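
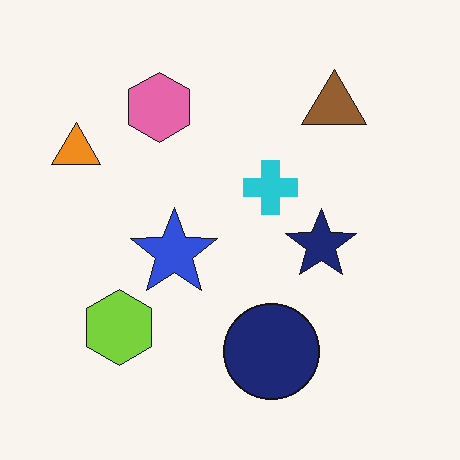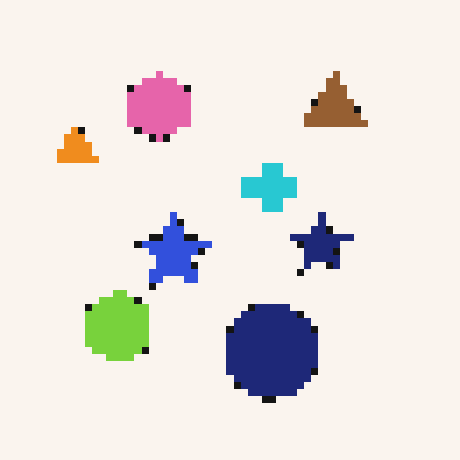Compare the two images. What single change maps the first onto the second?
The image was pixelated into visible square blocks.

Shapes are reduced to large square blocks; fine edges and outlines are lost — a downscale-then-upscale (mosaic) effect.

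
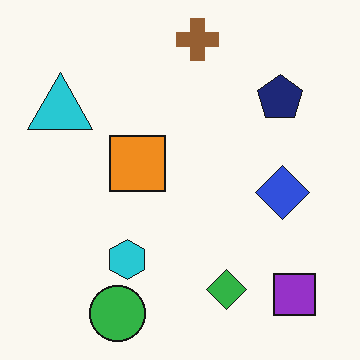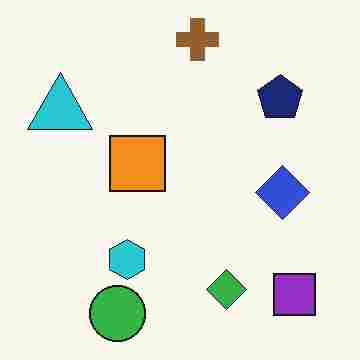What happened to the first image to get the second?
The transformation is: heavily JPEG-compressed with obvious blocking artifacts.

Blocky 8×8 compression artifacts appear around shape edges and the flat background shows ringing — characteristic JPEG degradation.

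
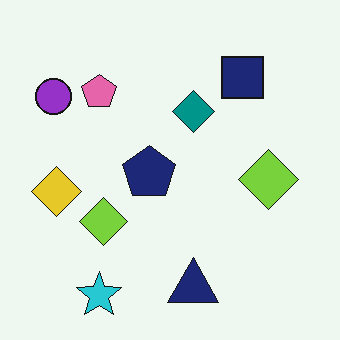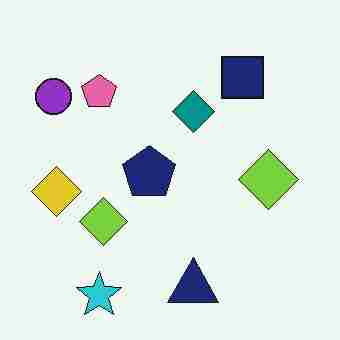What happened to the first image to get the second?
The image was degraded with heavy JPEG compression.

Blocky 8×8 compression artifacts appear around shape edges and the flat background shows ringing — characteristic JPEG degradation.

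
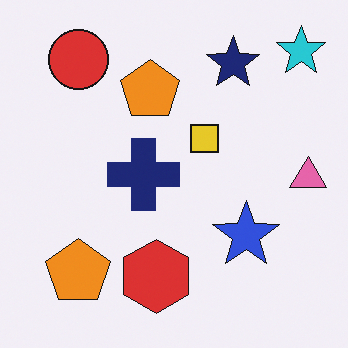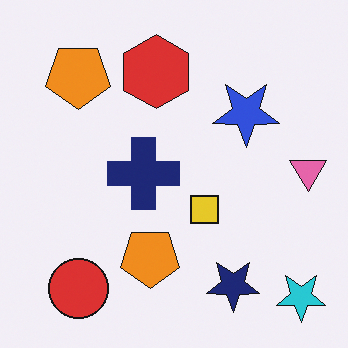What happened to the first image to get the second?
The second image is the first flipped vertically (top ↔ bottom).

The cyan star is in the top-right of the first image and the bottom-right of the second — shapes on opposite sides of the horizontal midline have swapped in a mirror flip.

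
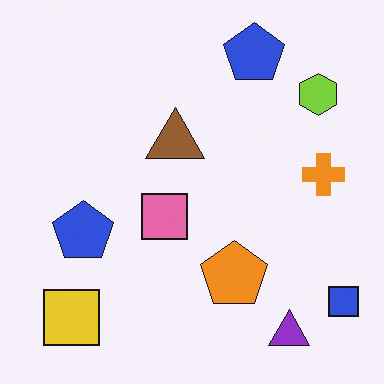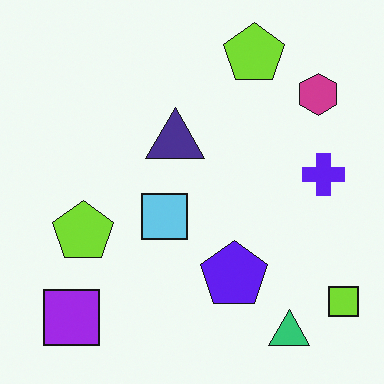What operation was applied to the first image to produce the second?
It was hue-shifted by a large amount.

Every shape's color has rotated by the same amount around the hue wheel — a uniform hue shift.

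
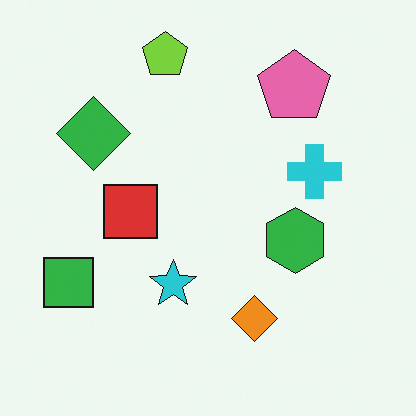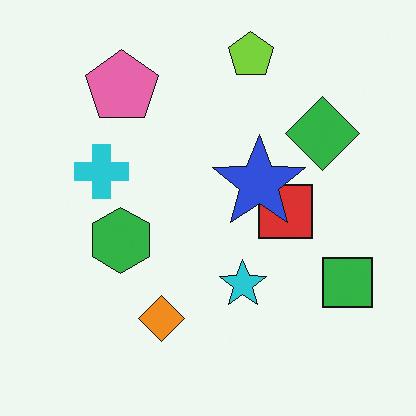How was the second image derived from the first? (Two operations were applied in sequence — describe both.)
Flipped horizontally (left ↔ right), then overlaid with an additional blue star.

The green square is in the bottom-left of the first image and the bottom-right of the second — shapes on opposite sides of the vertical midline have swapped in a mirror flip. A blue star appears in the second image that is absent from the first.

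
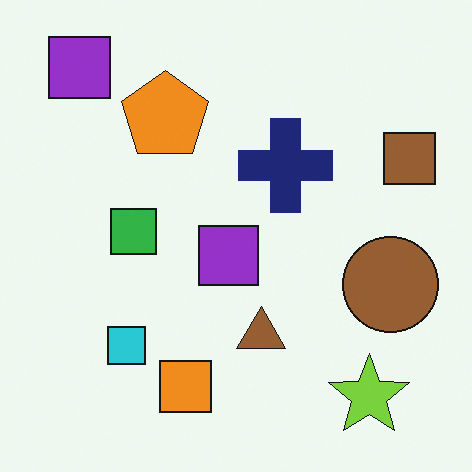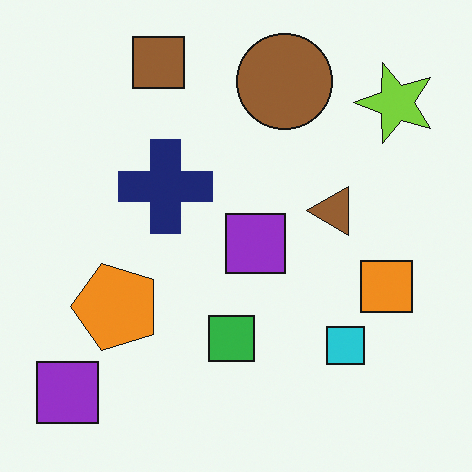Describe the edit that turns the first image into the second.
The transformation is: rotated 90° counter-clockwise.

The lime star sits in the bottom-right of the first image and the top-right of the second — consistent with a whole-image 90° counter-clockwise rotation.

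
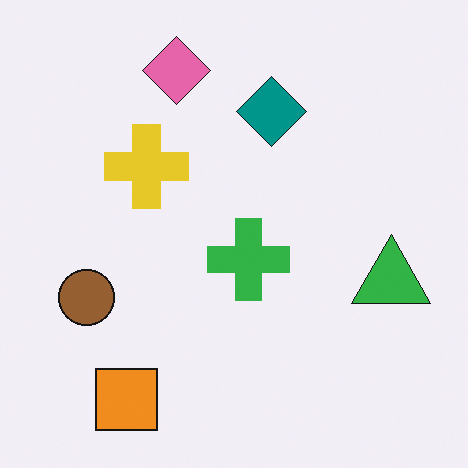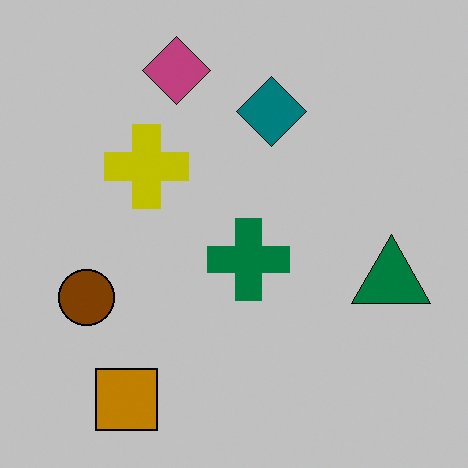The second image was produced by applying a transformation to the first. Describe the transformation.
The second image is the first heavily posterized to just a handful of flat colors.

Each flat color has snapped to a coarser quantized level — most visibly, the near-white background has dropped to a flat grey.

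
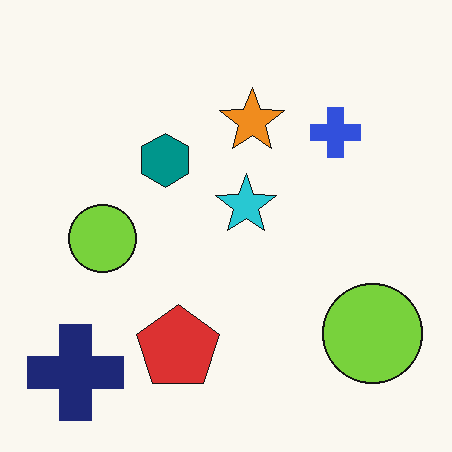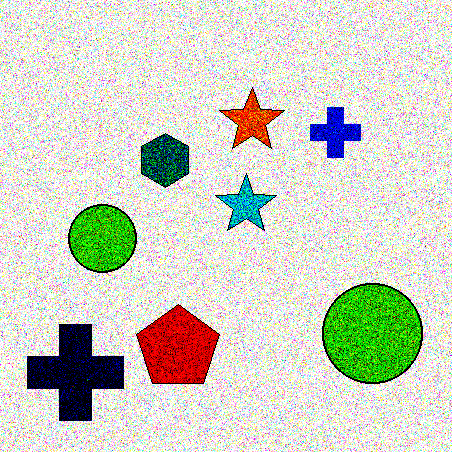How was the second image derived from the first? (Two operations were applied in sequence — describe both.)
The second image is the first degraded with a thick layer of grain, then given much higher contrast.

Random speckle covers the whole image, including the flat background. Tones are pushed away from mid-grey across the whole image — a global contrast change.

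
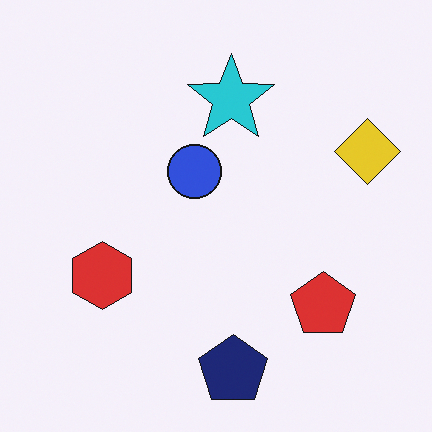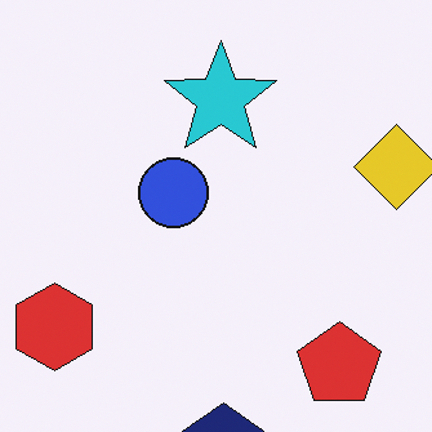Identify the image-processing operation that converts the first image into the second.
Cropped slightly and scaled back up.

The visible shapes are larger and the field of view is narrower; shapes near the original edges may be partly or wholly outside the frame — a crop-and-rescale.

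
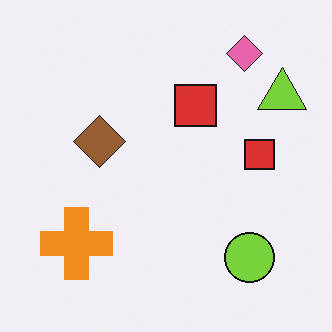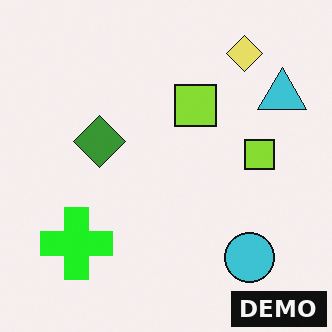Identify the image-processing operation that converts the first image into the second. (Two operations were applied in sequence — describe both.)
The second image is the first hue-shifted through roughly a third of the color wheel, then watermarked with the text "DEMO" in the lower-right corner.

Every shape's color has rotated by the same amount around the hue wheel — a uniform hue shift. A dark label reading "DEMO" appears in the lower-right corner.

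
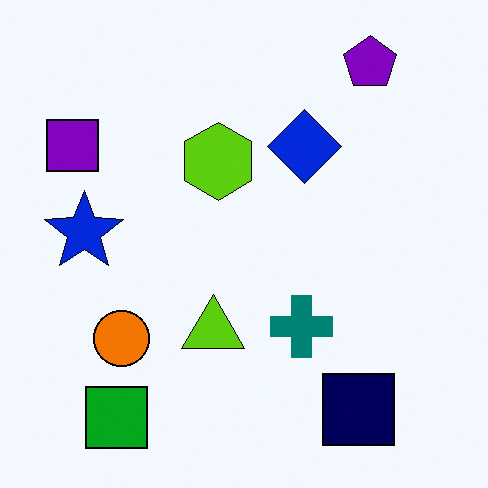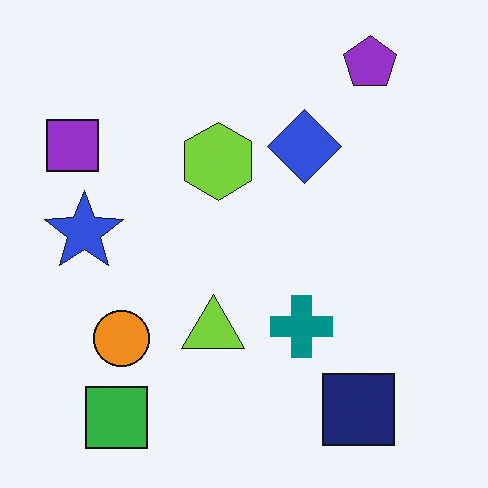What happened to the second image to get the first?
Given slightly increased contrast.

Tones are pushed away from mid-grey across the whole image — a global contrast change.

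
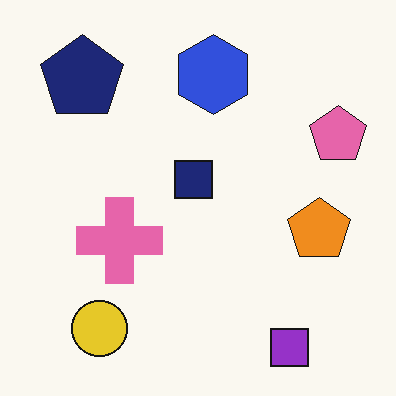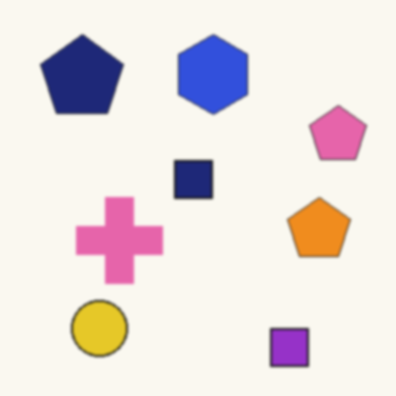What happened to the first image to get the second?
The second image is the first slightly softened.

Shape edges and outlines are uniformly softened across the whole image.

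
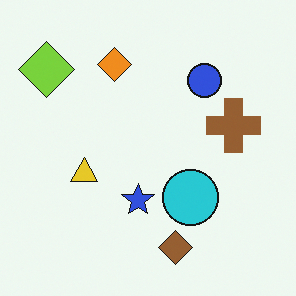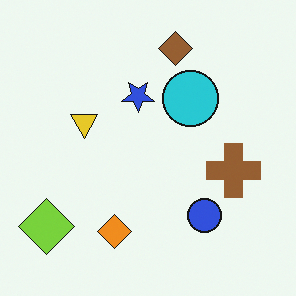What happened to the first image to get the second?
Flipped vertically (top ↔ bottom).

The brown diamond is in the bottom of the first image and the top of the second — shapes on opposite sides of the horizontal midline have swapped in a mirror flip.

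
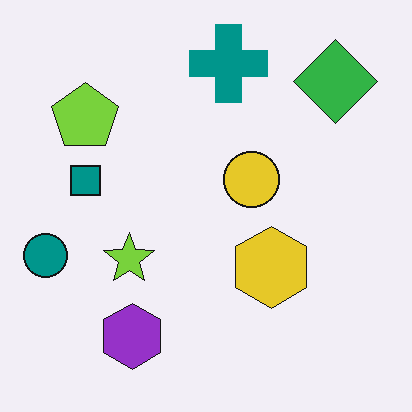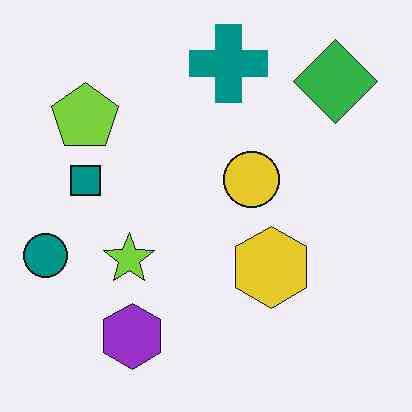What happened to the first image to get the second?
It was JPEG-compressed with visible artifacts.

Blocky 8×8 compression artifacts appear around shape edges and the flat background shows ringing — characteristic JPEG degradation.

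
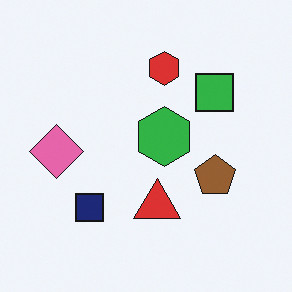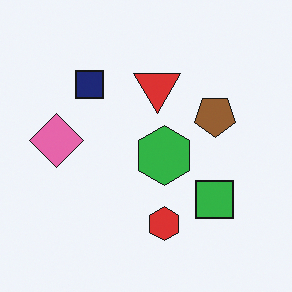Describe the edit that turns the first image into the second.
The transformation is: flipped vertically (top ↔ bottom).

The red hexagon is in the top of the first image and the bottom of the second — shapes on opposite sides of the horizontal midline have swapped in a mirror flip.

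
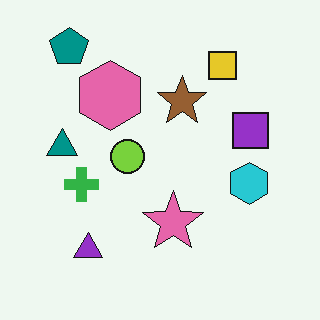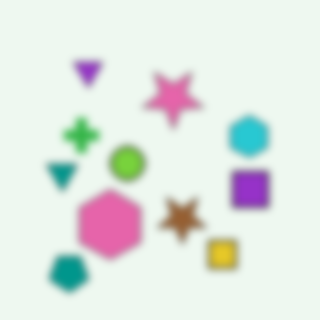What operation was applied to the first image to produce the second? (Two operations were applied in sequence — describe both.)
The second image is the first flipped vertically (top ↔ bottom), then moderately blurred.

The teal pentagon is in the top-left of the first image and the bottom-left of the second — shapes on opposite sides of the horizontal midline have swapped in a mirror flip. Shape edges and outlines are uniformly softened across the whole image.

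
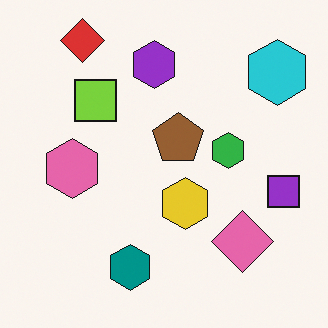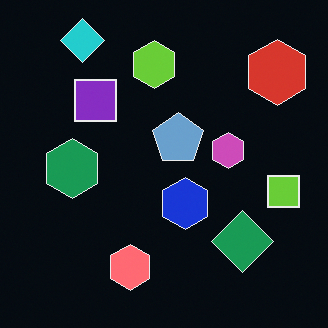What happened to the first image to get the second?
This is the original image color-inverted (negative).

The light background has become dark and every shape's color is its complement — a photographic negative.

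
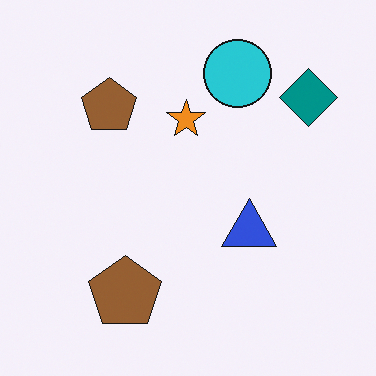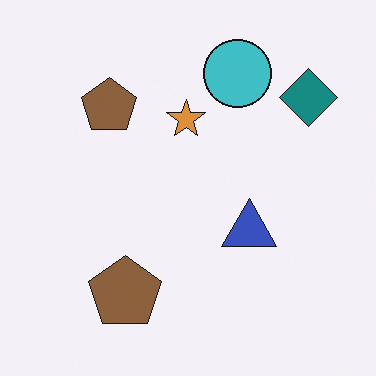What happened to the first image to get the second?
The second image is the first slightly desaturated.

All colors are more muted and greyish — a global saturation change.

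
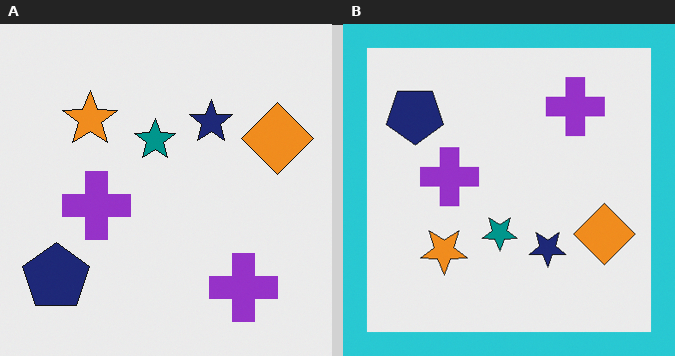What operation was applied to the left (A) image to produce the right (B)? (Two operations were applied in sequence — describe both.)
The right (B) image is the left (A) flipped vertically (top ↔ bottom), then framed with a cyan border.

The navy pentagon is in the bottom-left of the left (A) image and the top-left of the right (B) — shapes on opposite sides of the horizontal midline have swapped in a mirror flip. A solid cyan frame runs around the edge of the right (B) image, with the content slightly shrunk inside it.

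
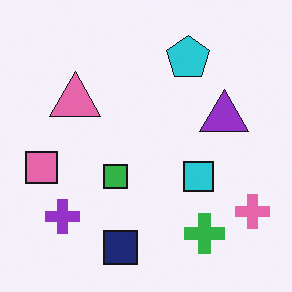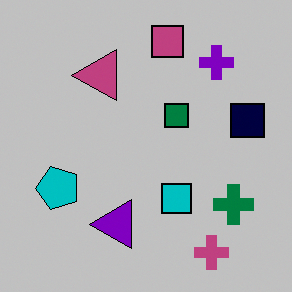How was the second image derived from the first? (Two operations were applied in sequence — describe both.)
Aggressively posterized, then transposed (reflected across the top-left ↔ bottom-right diagonal).

Each flat color has snapped to a coarser quantized level — most visibly, the near-white background has dropped to a flat grey. Shapes have swapped their row and column positions — what was in the top-right is now in the bottom-left — a diagonal reflection.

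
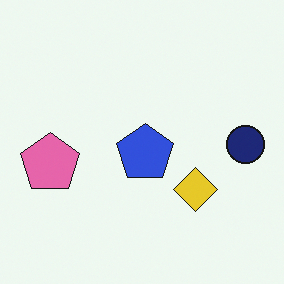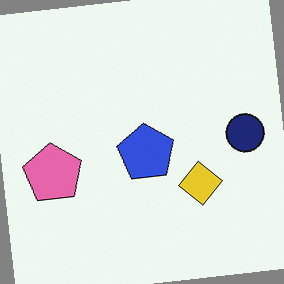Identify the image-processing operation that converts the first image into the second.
The second image is the first rotated counter-clockwise by a slight angle.

Every shape is tilted by the same angle and the image corners show triangular fill wedges — a whole-image rotation by a non-right angle.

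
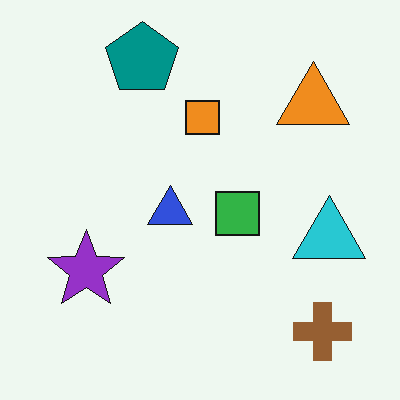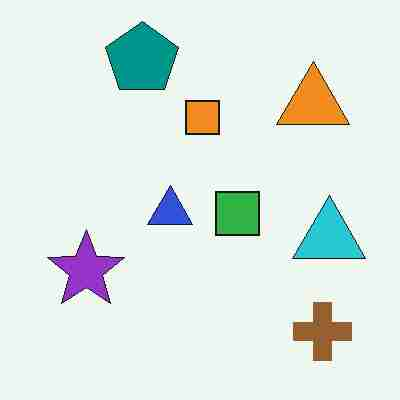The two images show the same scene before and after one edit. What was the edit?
The image was heavily JPEG-compressed with obvious blocking artifacts.

Blocky 8×8 compression artifacts appear around shape edges and the flat background shows ringing — characteristic JPEG degradation.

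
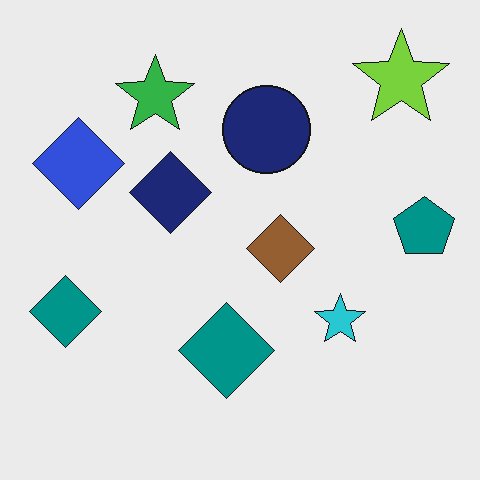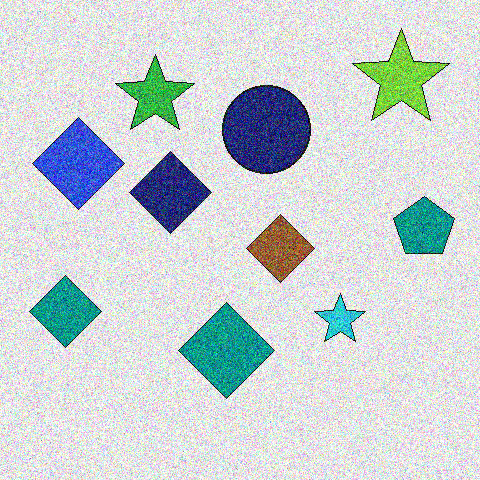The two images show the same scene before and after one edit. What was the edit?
The second image is the first degraded with a thick layer of grain.

Random speckle covers the whole image, including the flat background.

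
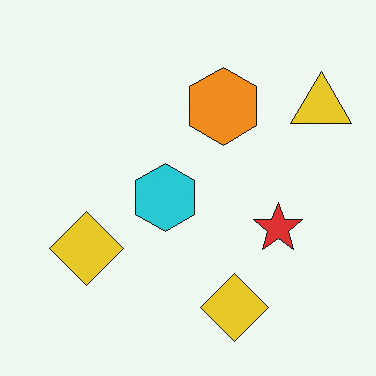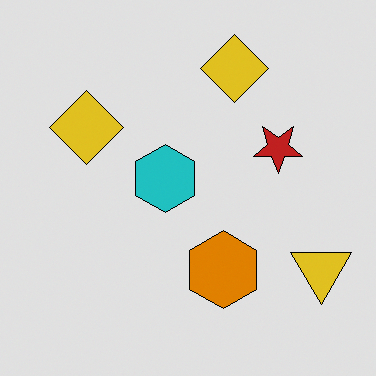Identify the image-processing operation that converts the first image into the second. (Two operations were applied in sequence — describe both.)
This is the original image flipped vertically (top ↔ bottom), then posterized to a reduced palette.

The yellow triangle is in the top-right of the first image and the bottom-right of the second — shapes on opposite sides of the horizontal midline have swapped in a mirror flip. Each flat color has snapped to a coarser quantized level — most visibly, the near-white background has dropped to a flat grey.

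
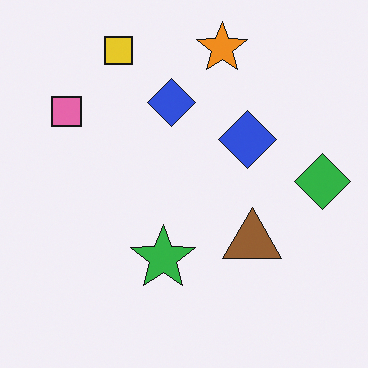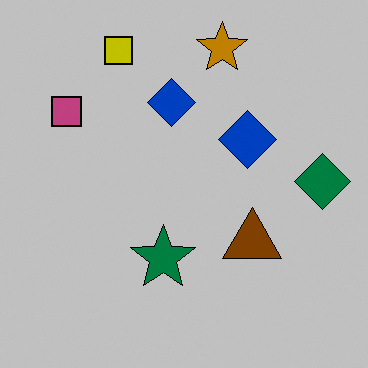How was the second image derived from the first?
The transformation is: aggressively posterized.

Each flat color has snapped to a coarser quantized level — most visibly, the near-white background has dropped to a flat grey.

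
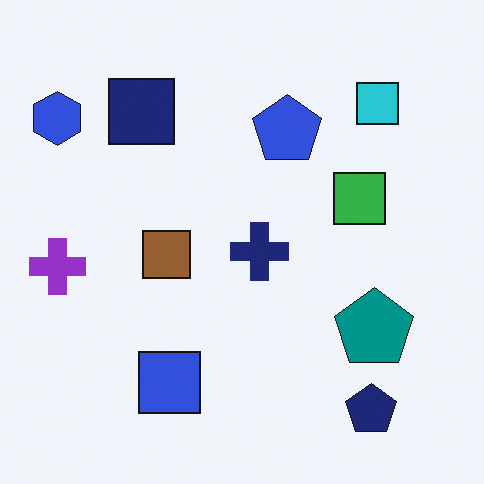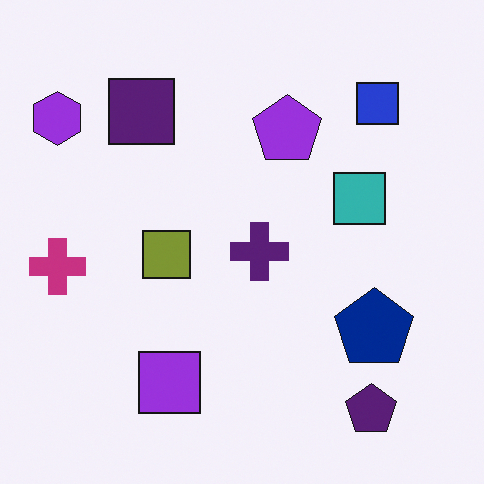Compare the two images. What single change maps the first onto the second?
It was hue-shifted slightly.

Every shape's color has rotated by the same amount around the hue wheel — a uniform hue shift.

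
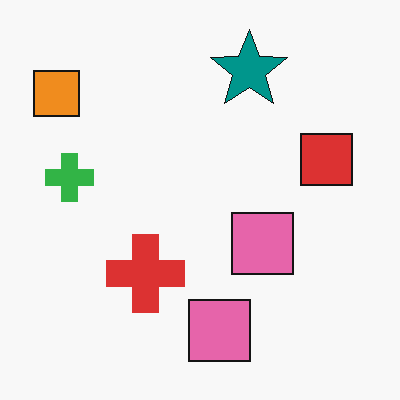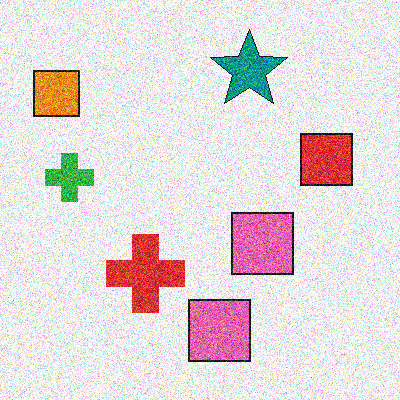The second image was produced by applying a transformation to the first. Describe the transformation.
Degraded with heavy additive noise.

Random speckle covers the whole image, including the flat background.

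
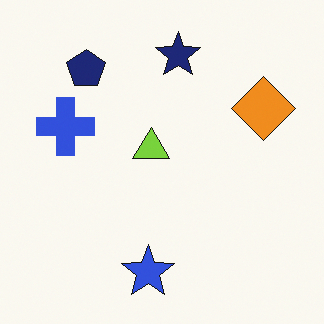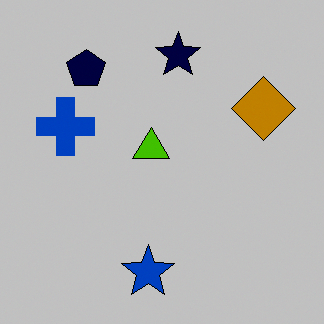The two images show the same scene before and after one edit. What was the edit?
Heavily posterized to just a handful of flat colors.

Each flat color has snapped to a coarser quantized level — most visibly, the near-white background has dropped to a flat grey.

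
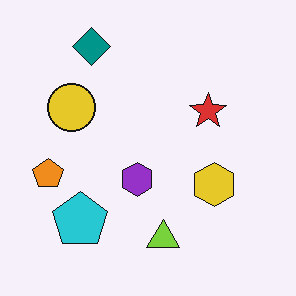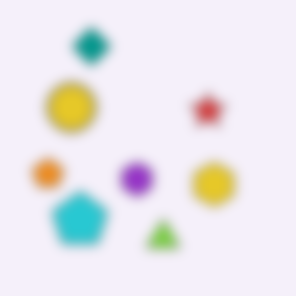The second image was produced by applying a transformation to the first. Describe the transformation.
The second image is the first strongly gaussian-blurred.

Shape edges and outlines are uniformly softened across the whole image.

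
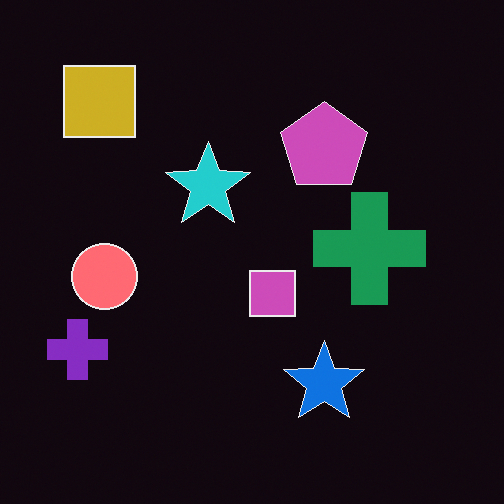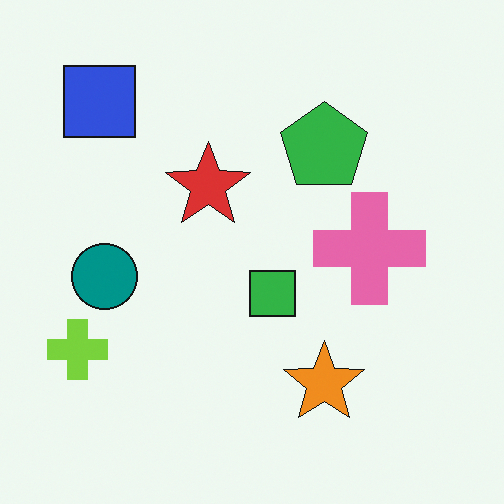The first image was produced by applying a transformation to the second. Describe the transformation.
It was color-inverted (negative).

The light background has become dark and every shape's color is its complement — a photographic negative.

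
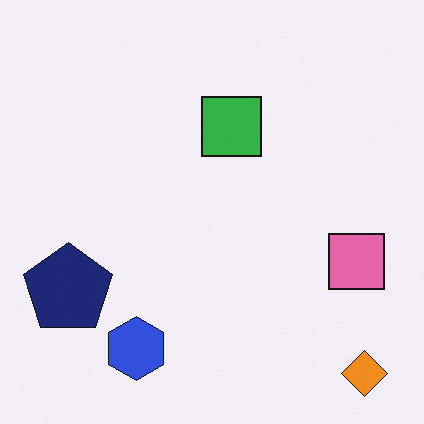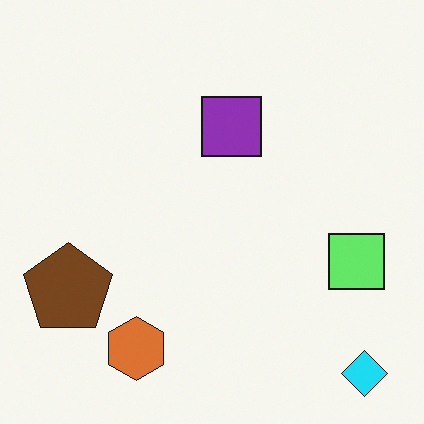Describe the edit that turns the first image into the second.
The second image is the first hue-shifted through roughly a third of the color wheel.

Every shape's color has rotated by the same amount around the hue wheel — a uniform hue shift.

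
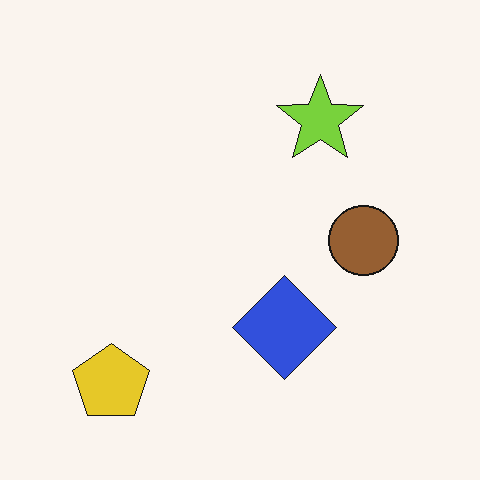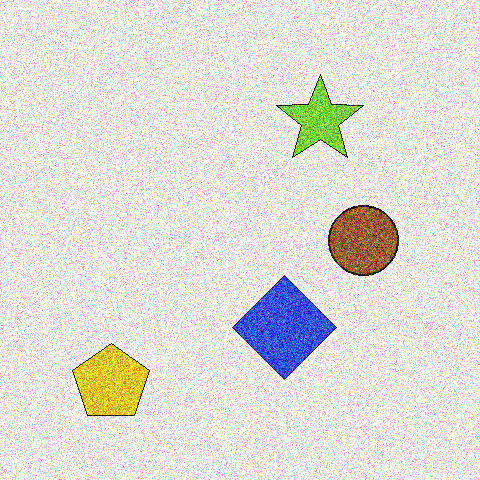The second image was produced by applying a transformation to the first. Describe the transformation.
The image was degraded with strong gaussian noise.

Random speckle covers the whole image, including the flat background.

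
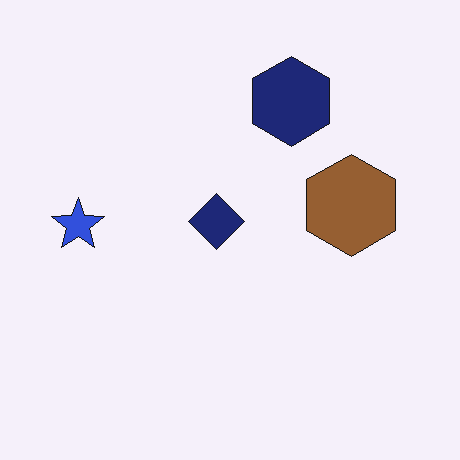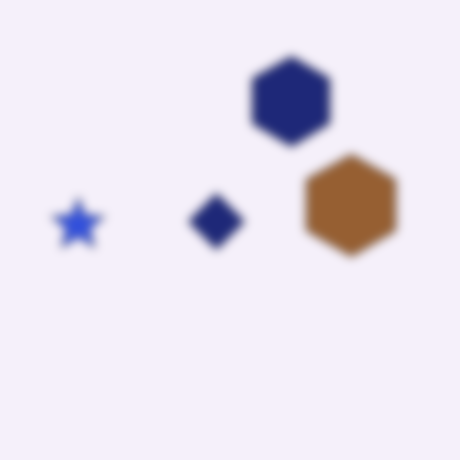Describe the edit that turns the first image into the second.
The second image is the first strongly gaussian-blurred.

Shape edges and outlines are uniformly softened across the whole image.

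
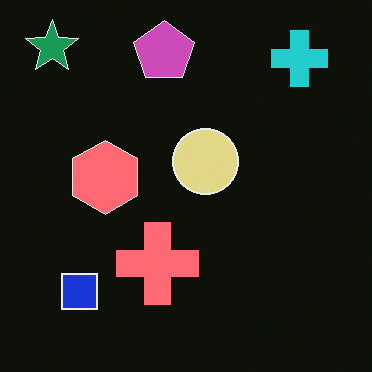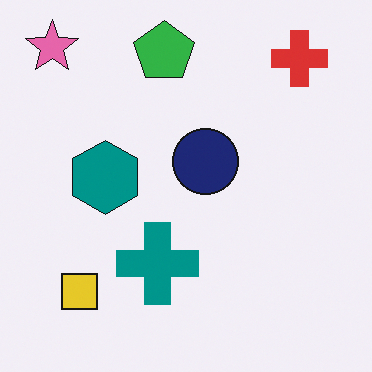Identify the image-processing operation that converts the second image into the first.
The image was color-inverted (negative).

The light background has become dark and every shape's color is its complement — a photographic negative.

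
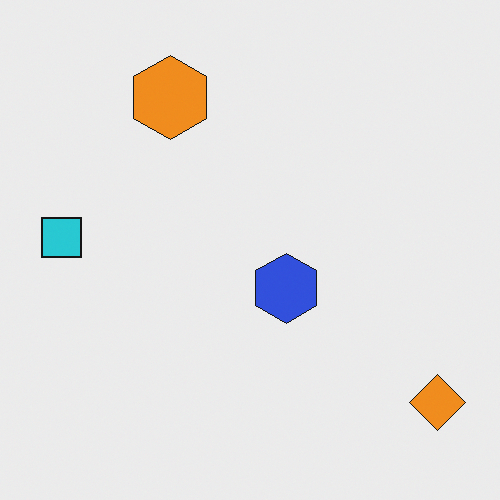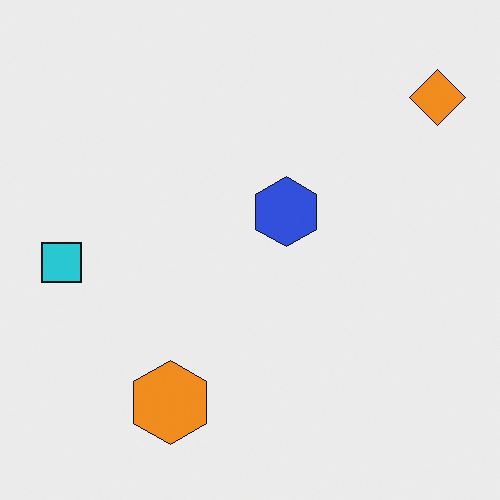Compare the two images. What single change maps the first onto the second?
The transformation is: flipped vertically (top ↔ bottom).

The orange hexagon is in the top of the first image and the bottom of the second — shapes on opposite sides of the horizontal midline have swapped in a mirror flip.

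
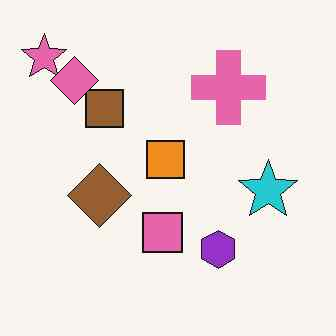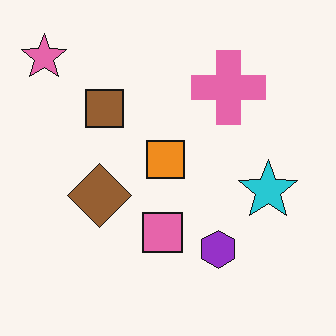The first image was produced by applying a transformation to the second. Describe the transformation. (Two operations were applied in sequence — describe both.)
The first image is the second given moderate JPEG compression, then overlaid with an additional pink diamond.

Blocky 8×8 compression artifacts appear around shape edges and the flat background shows ringing — characteristic JPEG degradation. A pink diamond appears in the first image that is absent from the second.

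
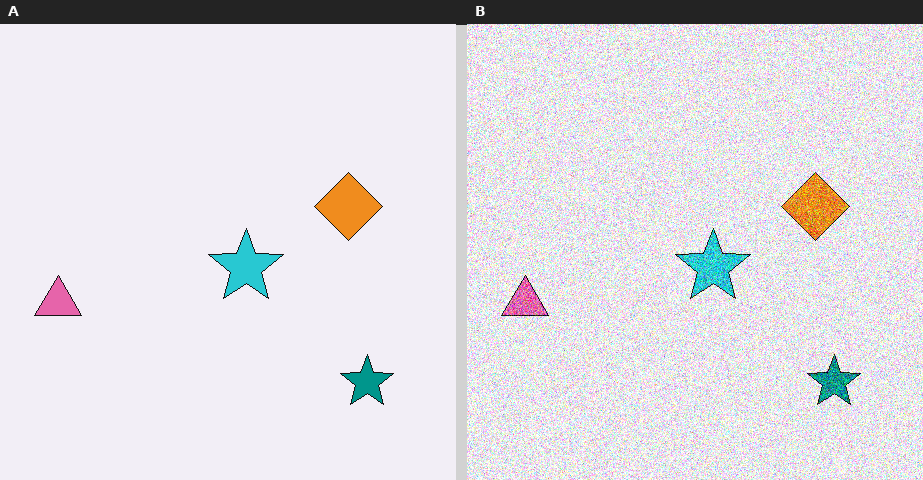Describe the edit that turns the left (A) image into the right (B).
The transformation is: degraded with a thick layer of grain.

Random speckle covers the whole image, including the flat background.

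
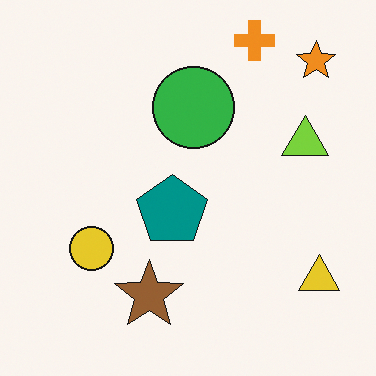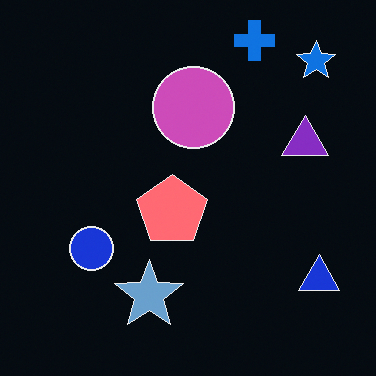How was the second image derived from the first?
It was color-inverted (negative).

The light background has become dark and every shape's color is its complement — a photographic negative.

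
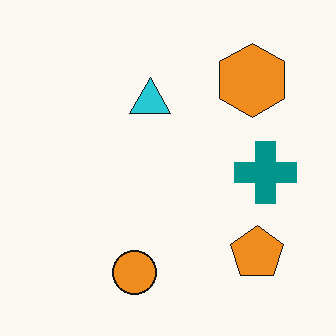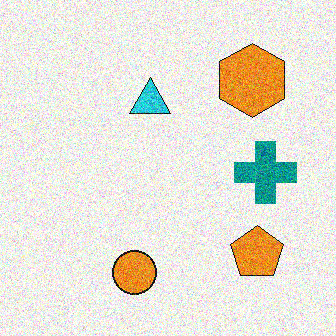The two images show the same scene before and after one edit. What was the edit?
The image was degraded with heavy additive noise.

Random speckle covers the whole image, including the flat background.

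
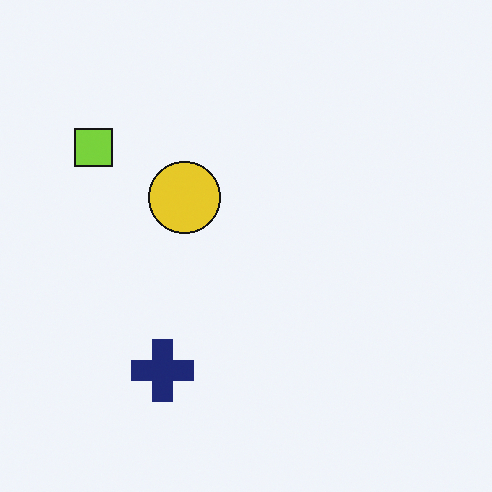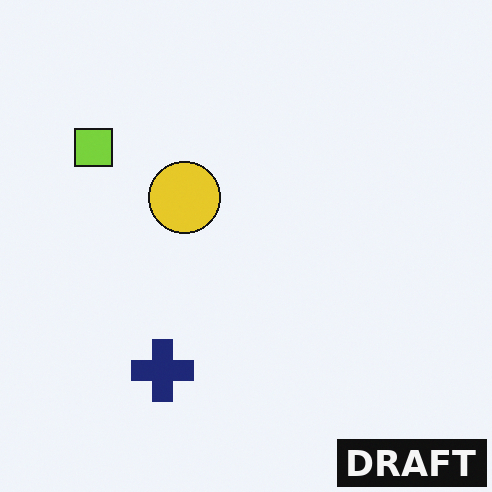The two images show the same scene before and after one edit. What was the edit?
Watermarked with the text "DRAFT" in the lower-right corner.

A dark label reading "DRAFT" appears in the lower-right corner.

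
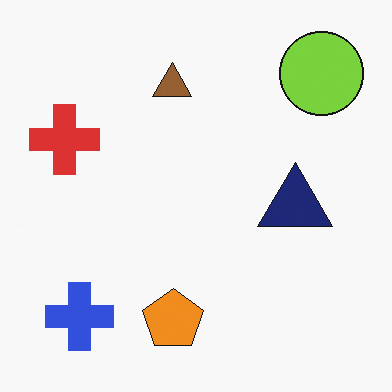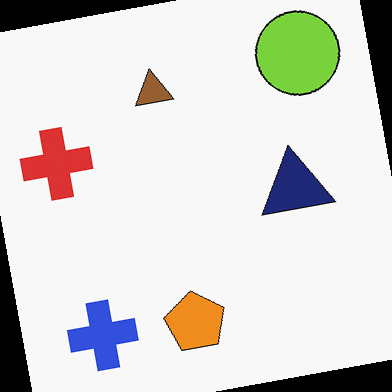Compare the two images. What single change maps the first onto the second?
This is the original image rotated counter-clockwise by a slight angle.

Every shape is tilted by the same angle and the image corners show triangular fill wedges — a whole-image rotation by a non-right angle.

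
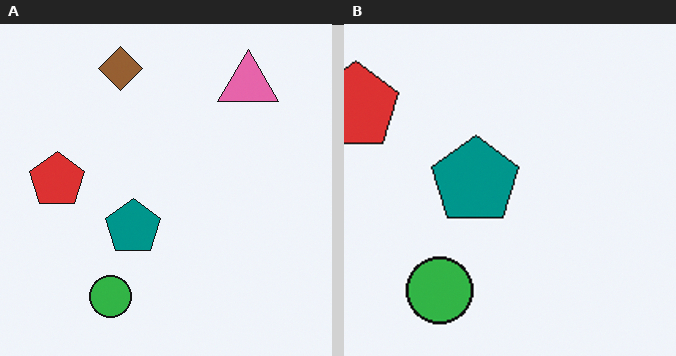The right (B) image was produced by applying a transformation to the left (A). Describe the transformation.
The right (B) image is the left (A) cropped to a modestly smaller region and rescaled.

The visible shapes are larger and the field of view is narrower; shapes near the original edges may be partly or wholly outside the frame — a crop-and-rescale.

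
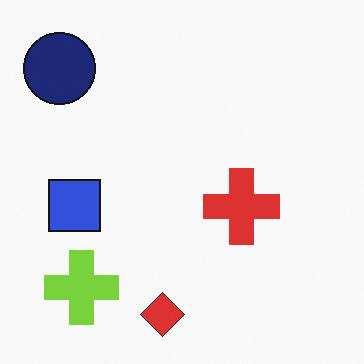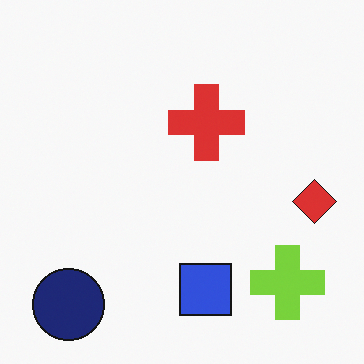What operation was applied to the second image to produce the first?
The first image is the second rotated 90° clockwise.

The navy circle sits in the bottom-left of the second image and the top-left of the first — consistent with a whole-image 90° clockwise rotation.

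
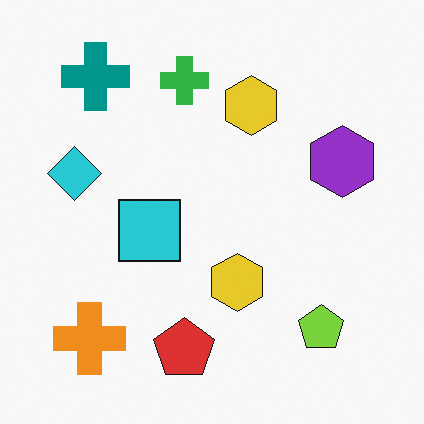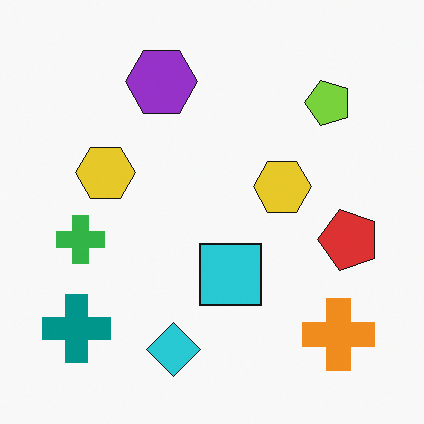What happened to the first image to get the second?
The image was rotated 90° counter-clockwise.

The teal cross sits in the top-left of the first image and the bottom-left of the second — consistent with a whole-image 90° counter-clockwise rotation.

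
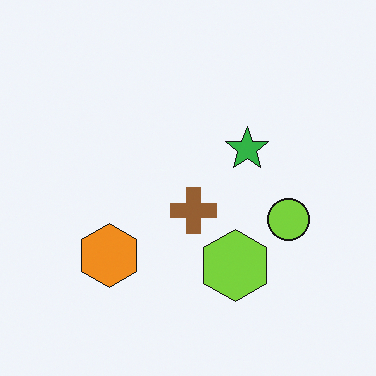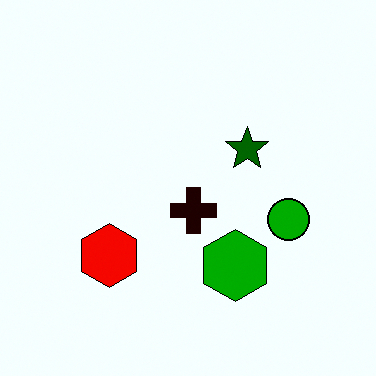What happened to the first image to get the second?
It was given much higher contrast.

Tones are pushed away from mid-grey across the whole image — a global contrast change.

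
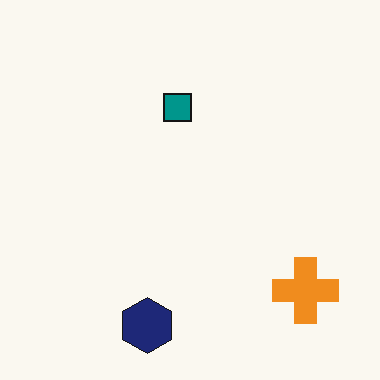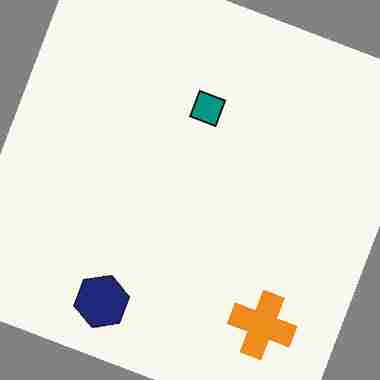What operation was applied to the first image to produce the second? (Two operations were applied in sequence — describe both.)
This is the original image rotated clockwise by a moderate amount, then degraded with heavy JPEG compression.

Every shape is tilted by the same angle and the image corners show triangular fill wedges — a whole-image rotation by a non-right angle. Blocky 8×8 compression artifacts appear around shape edges and the flat background shows ringing — characteristic JPEG degradation.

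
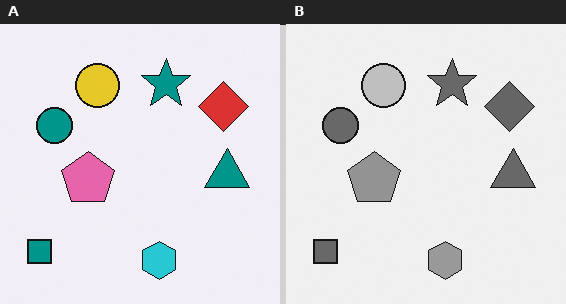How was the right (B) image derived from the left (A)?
It was converted to grayscale.

All color is removed — every shape is now a shade of grey.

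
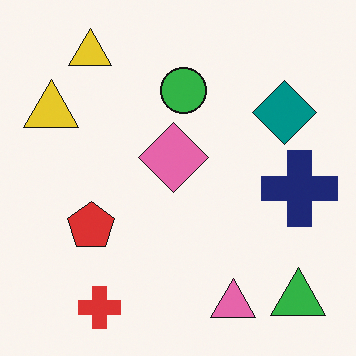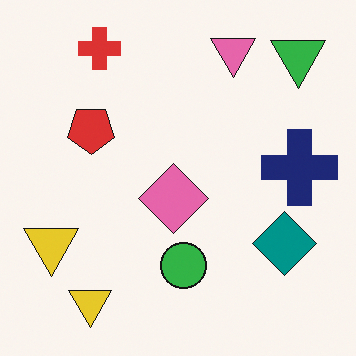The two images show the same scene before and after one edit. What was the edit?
The transformation is: flipped vertically (top ↔ bottom).

The red cross is in the bottom-left of the first image and the top-left of the second — shapes on opposite sides of the horizontal midline have swapped in a mirror flip.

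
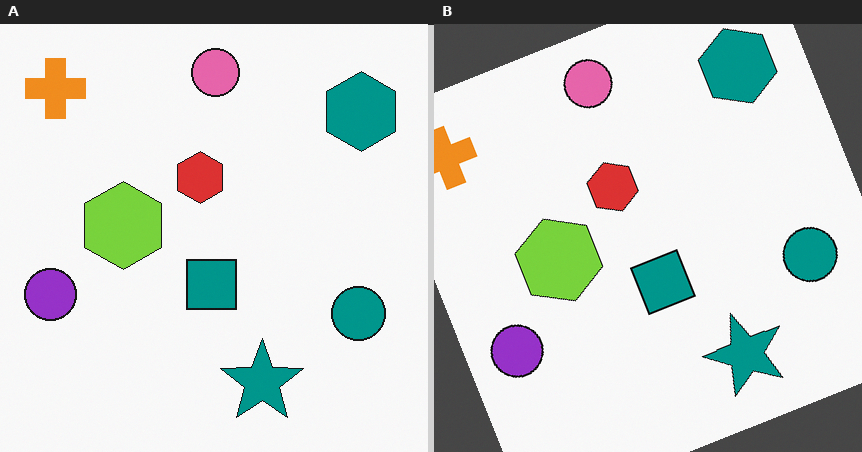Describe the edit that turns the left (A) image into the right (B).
This is the original image rotated counter-clockwise by a moderate amount.

Every shape is tilted by the same angle and the image corners show triangular fill wedges — a whole-image rotation by a non-right angle.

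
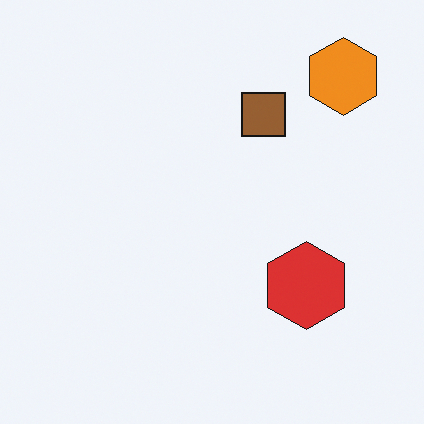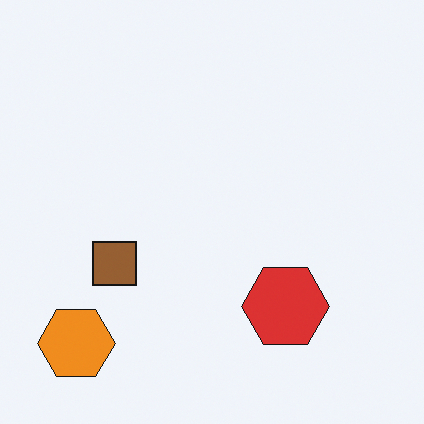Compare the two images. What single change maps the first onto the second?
The transformation is: transposed (reflected across the top-left ↔ bottom-right diagonal).

Shapes have swapped their row and column positions — what was in the top-right is now in the bottom-left — a diagonal reflection.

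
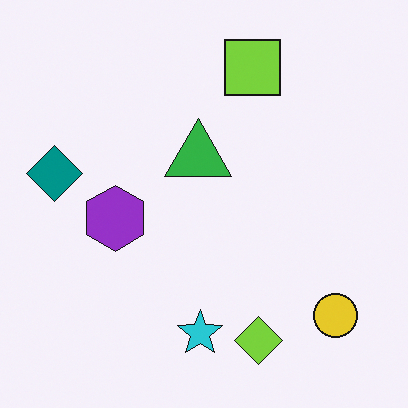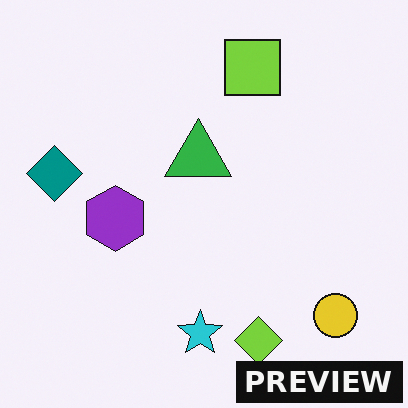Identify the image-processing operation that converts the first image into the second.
It was watermarked with the text "PREVIEW" in the lower-right corner.

A dark label reading "PREVIEW" appears in the lower-right corner.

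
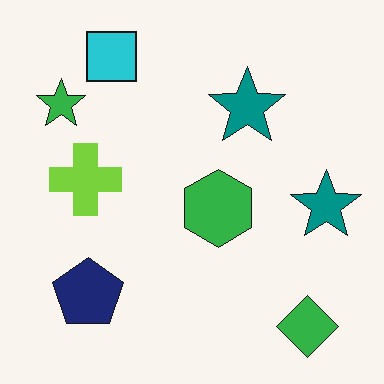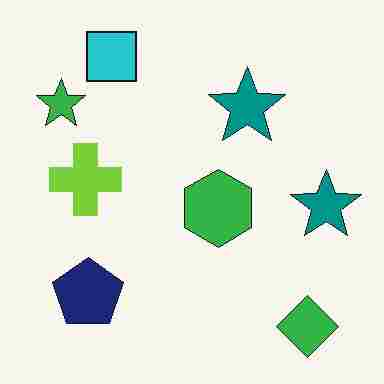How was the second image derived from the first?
The transformation is: heavily JPEG-compressed with obvious blocking artifacts.

Blocky 8×8 compression artifacts appear around shape edges and the flat background shows ringing — characteristic JPEG degradation.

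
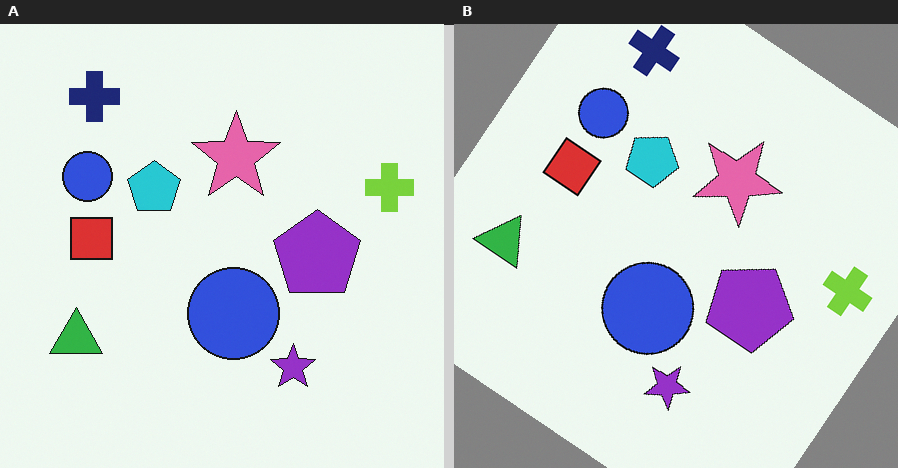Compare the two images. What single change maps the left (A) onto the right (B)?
It was rotated clockwise by a large amount — several tens of degrees.

Every shape is tilted by the same angle and the image corners show triangular fill wedges — a whole-image rotation by a non-right angle.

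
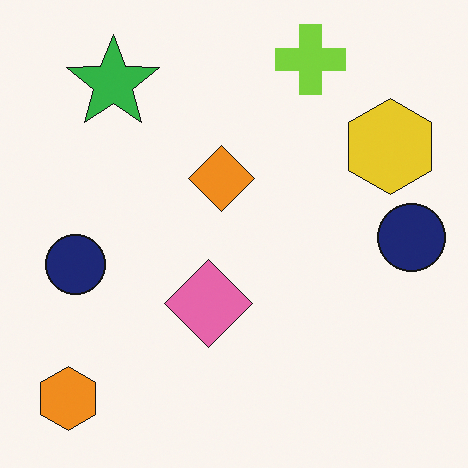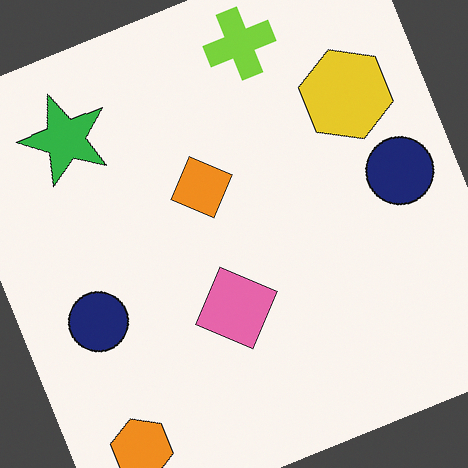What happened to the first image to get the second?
The second image is the first rotated counter-clockwise by a moderate amount.

Every shape is tilted by the same angle and the image corners show triangular fill wedges — a whole-image rotation by a non-right angle.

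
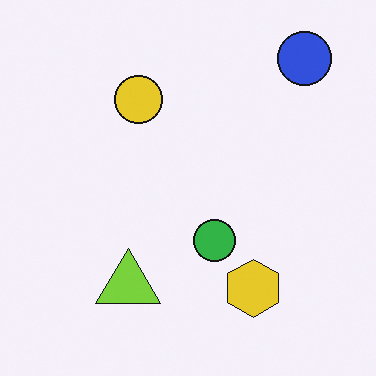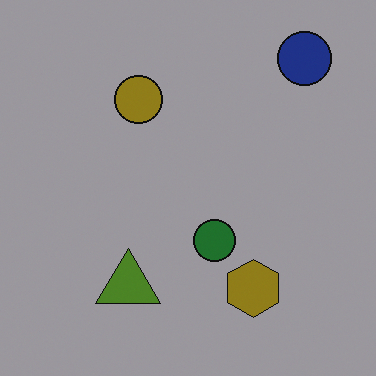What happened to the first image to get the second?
This is the original image noticeably darkened.

Every pixel — background and shapes alike — is uniformly darkened.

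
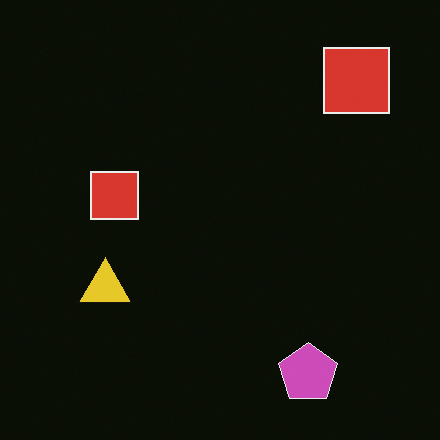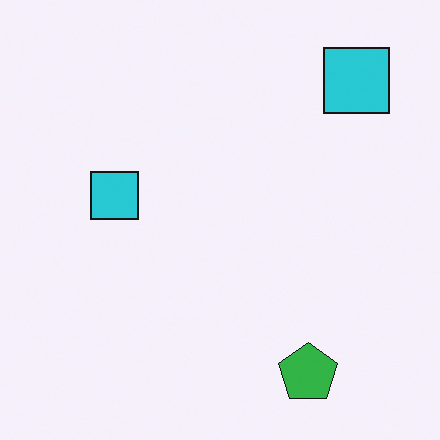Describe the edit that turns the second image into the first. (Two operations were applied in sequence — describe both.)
Color-inverted (negative), then overlaid with an additional yellow triangle.

The light background has become dark and every shape's color is its complement — a photographic negative. A yellow triangle appears in the first image that is absent from the second.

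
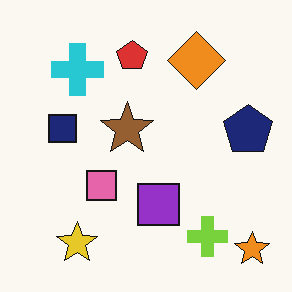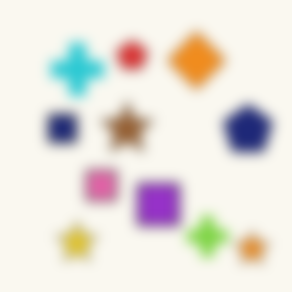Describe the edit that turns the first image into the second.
This is the original image strongly gaussian-blurred.

Shape edges and outlines are uniformly softened across the whole image.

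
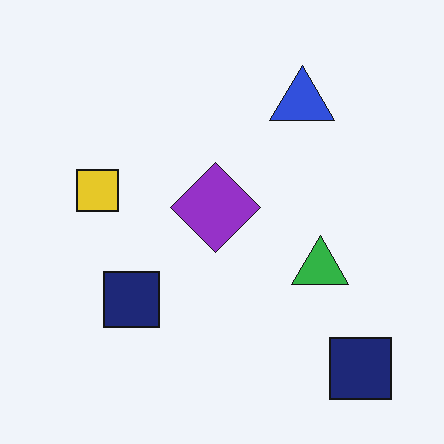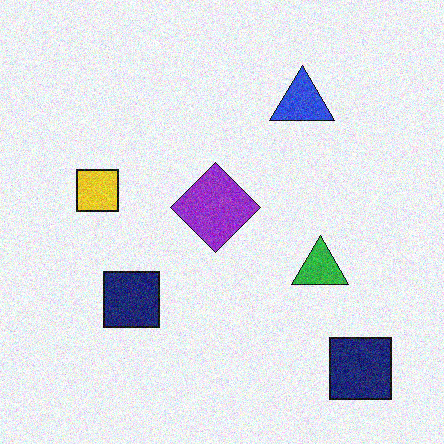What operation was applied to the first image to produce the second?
It was degraded with visible gaussian noise.

Random speckle covers the whole image, including the flat background.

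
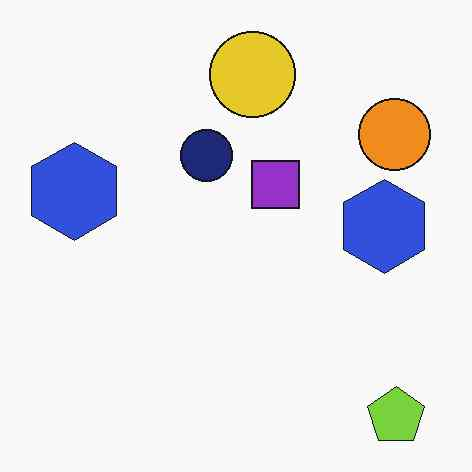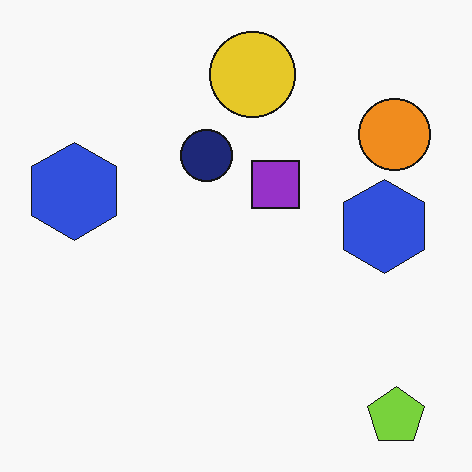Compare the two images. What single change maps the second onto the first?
The image was JPEG-compressed with visible artifacts.

Blocky 8×8 compression artifacts appear around shape edges and the flat background shows ringing — characteristic JPEG degradation.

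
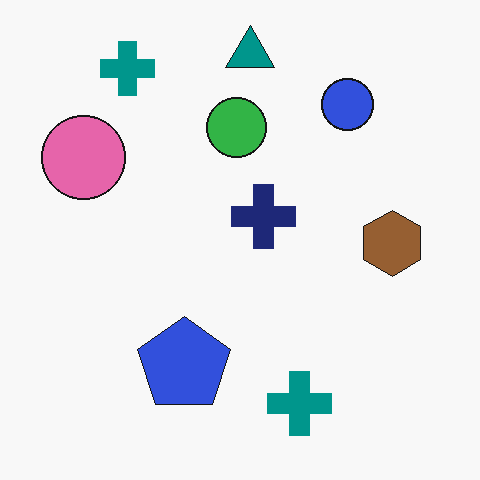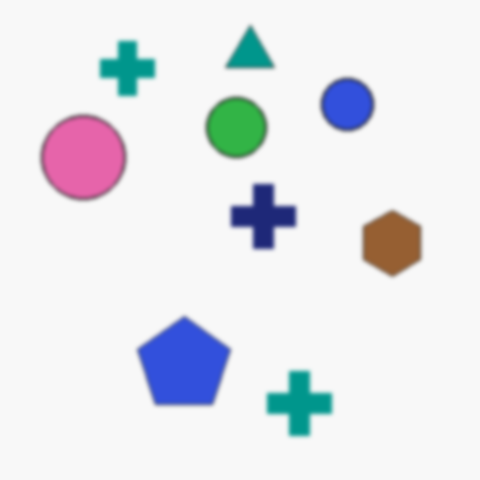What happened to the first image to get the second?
This is the original image lightly blurred.

Shape edges and outlines are uniformly softened across the whole image.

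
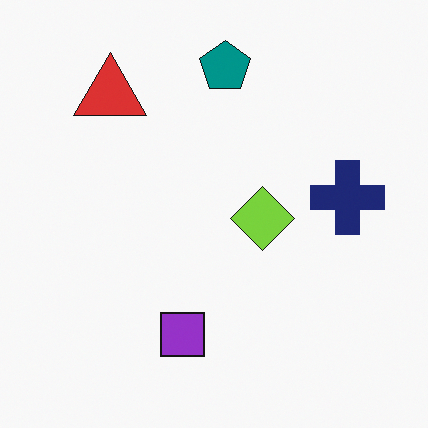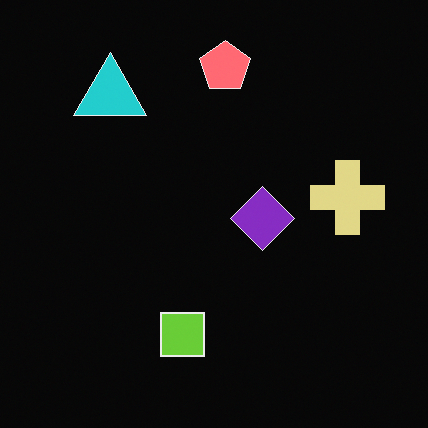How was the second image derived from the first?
The transformation is: color-inverted (negative).

The light background has become dark and every shape's color is its complement — a photographic negative.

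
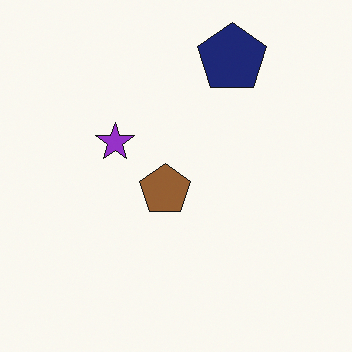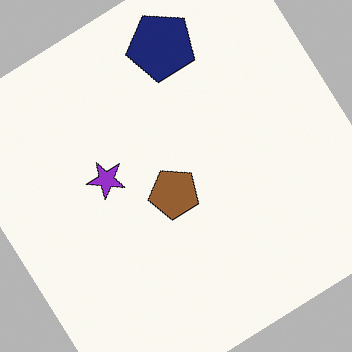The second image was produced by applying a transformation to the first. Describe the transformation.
Rotated counter-clockwise by a large amount — several tens of degrees.

Every shape is tilted by the same angle and the image corners show triangular fill wedges — a whole-image rotation by a non-right angle.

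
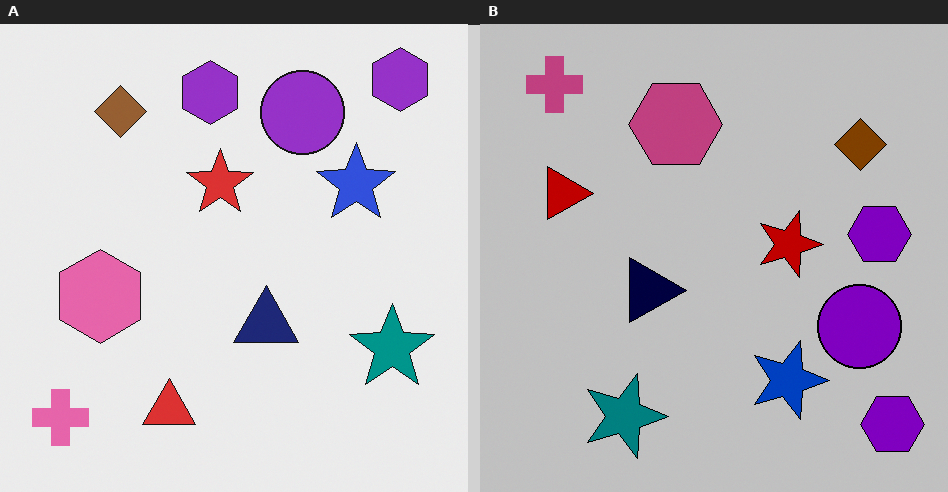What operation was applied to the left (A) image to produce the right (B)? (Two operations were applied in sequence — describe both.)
The image was aggressively posterized, then rotated 90° clockwise.

Each flat color has snapped to a coarser quantized level — most visibly, the near-white background has dropped to a flat grey. The pink cross sits in the bottom-left of the left (A) image and the top-left of the right (B) — consistent with a whole-image 90° clockwise rotation.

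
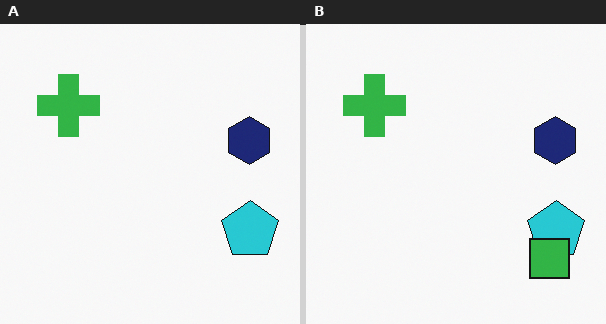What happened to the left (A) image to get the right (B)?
The right (B) image is the left (A) overlaid with an additional green square.

A green square appears in the right (B) image that is absent from the left (A).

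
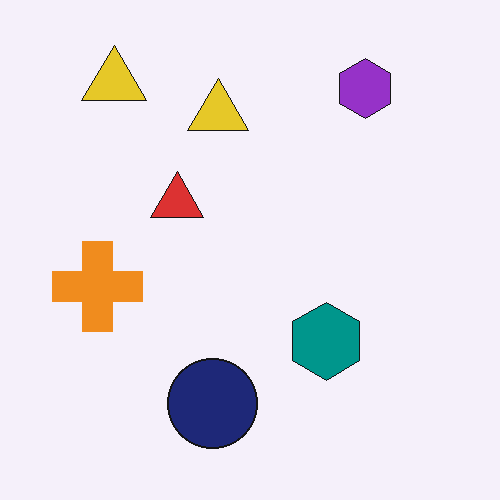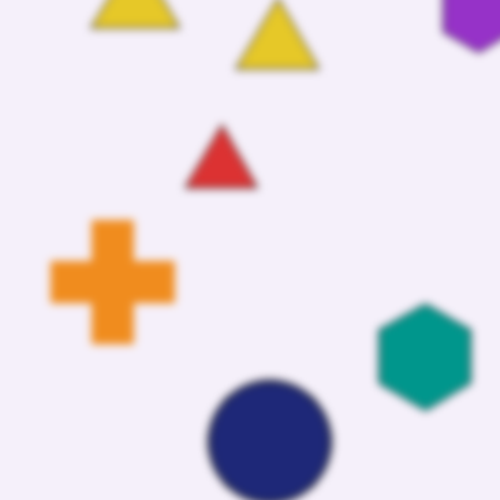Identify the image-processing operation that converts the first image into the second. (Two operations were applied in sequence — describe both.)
Moderately blurred, then cropped to a modestly smaller region and rescaled.

Shape edges and outlines are uniformly softened across the whole image. The visible shapes are larger and the field of view is narrower; shapes near the original edges may be partly or wholly outside the frame — a crop-and-rescale.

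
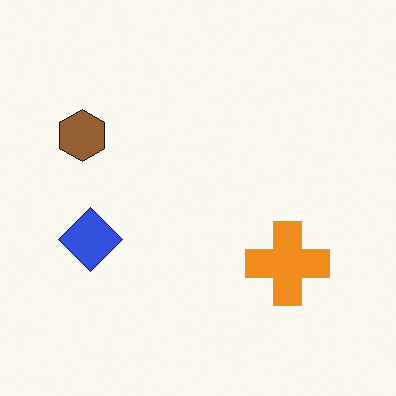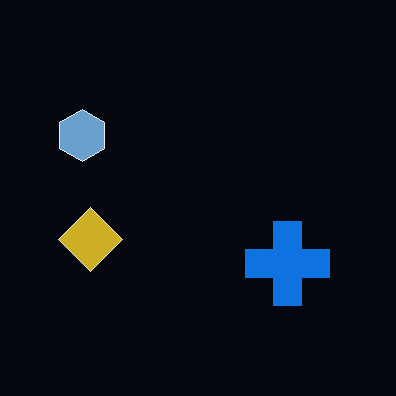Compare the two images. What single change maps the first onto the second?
The second image is the first color-inverted (negative).

The light background has become dark and every shape's color is its complement — a photographic negative.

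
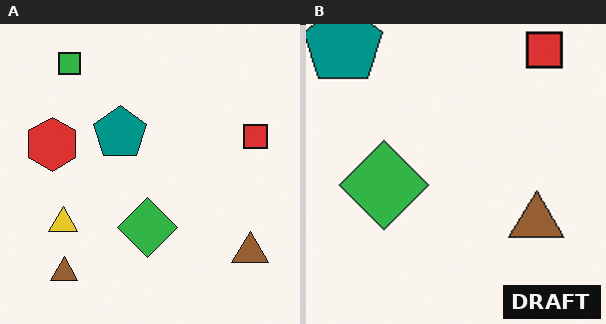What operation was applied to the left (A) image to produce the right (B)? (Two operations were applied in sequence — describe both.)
The transformation is: cropped to a modestly smaller region and rescaled, then watermarked with the text "DRAFT" in the lower-right corner.

The visible shapes are larger and the field of view is narrower; shapes near the original edges may be partly or wholly outside the frame — a crop-and-rescale. A dark label reading "DRAFT" appears in the lower-right corner.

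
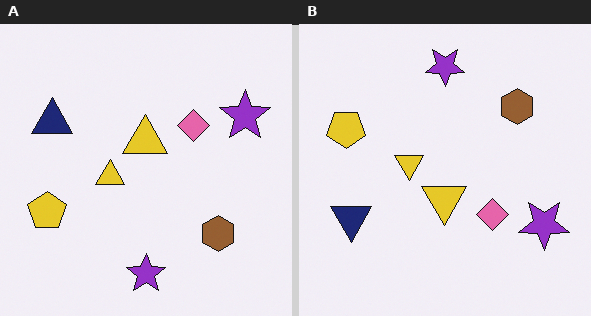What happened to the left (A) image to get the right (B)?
The image was flipped vertically (top ↔ bottom).

The brown hexagon is in the bottom-right of the left (A) image and the top-right of the right (B) — shapes on opposite sides of the horizontal midline have swapped in a mirror flip.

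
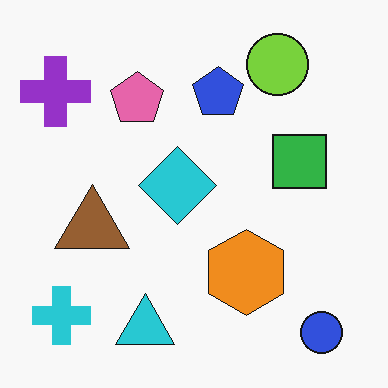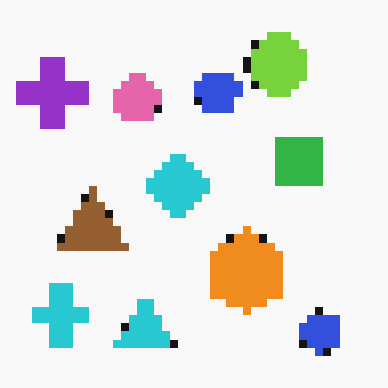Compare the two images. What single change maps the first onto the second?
This is the original image pixelated into visible square blocks.

Shapes are reduced to large square blocks; fine edges and outlines are lost — a downscale-then-upscale (mosaic) effect.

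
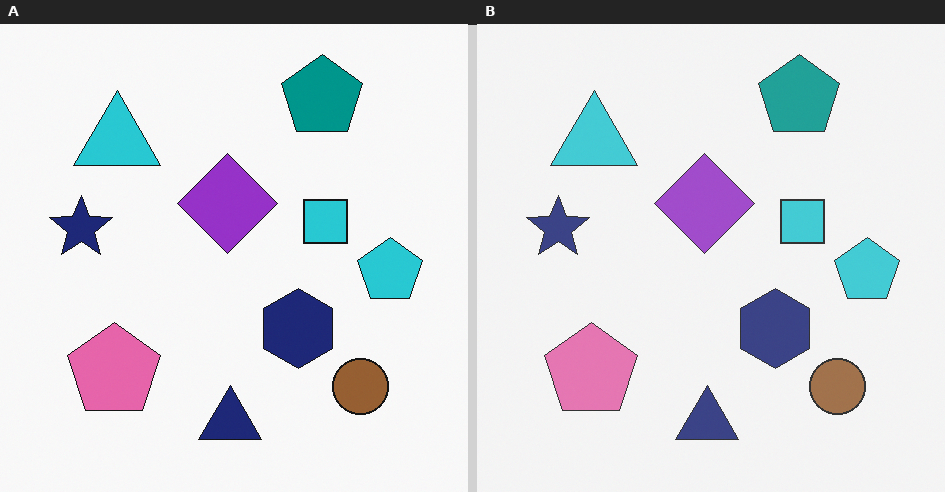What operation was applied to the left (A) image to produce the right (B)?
This is the original image given slightly reduced contrast.

Tones are pushed toward mid-grey across the whole image — a global contrast change.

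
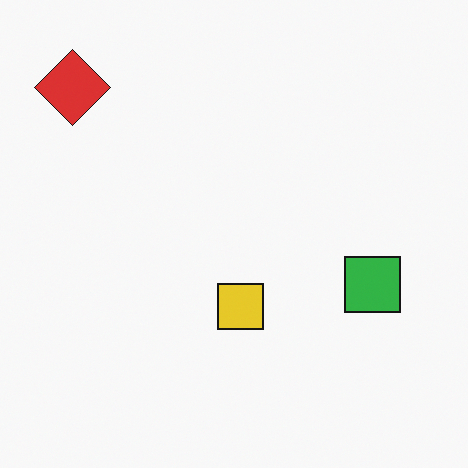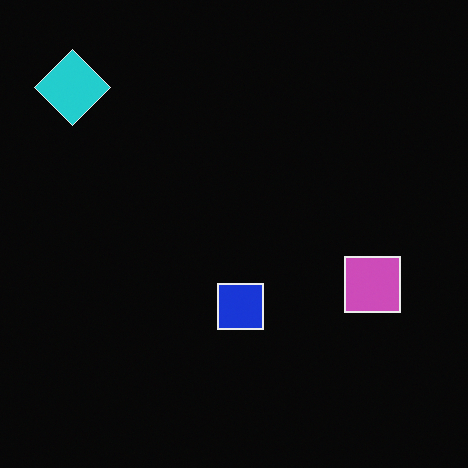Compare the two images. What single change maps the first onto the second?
It was color-inverted (negative).

The light background has become dark and every shape's color is its complement — a photographic negative.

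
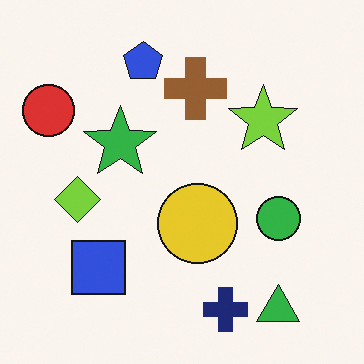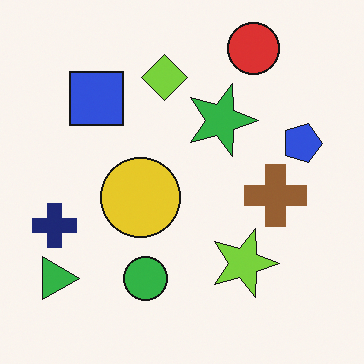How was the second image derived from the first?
This is the original image rotated 90° clockwise.

The green triangle sits in the bottom-right of the first image and the bottom-left of the second — consistent with a whole-image 90° clockwise rotation.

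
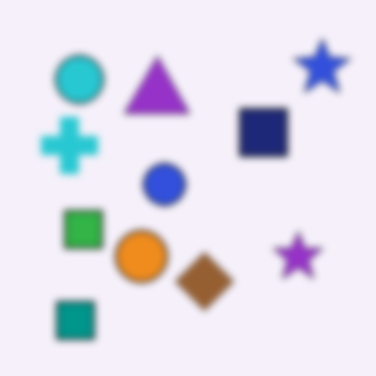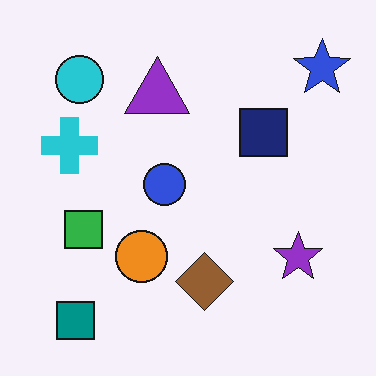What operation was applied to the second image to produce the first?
It was noticeably gaussian-blurred.

Shape edges and outlines are uniformly softened across the whole image.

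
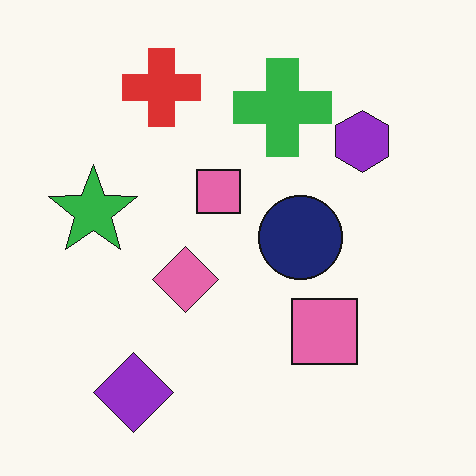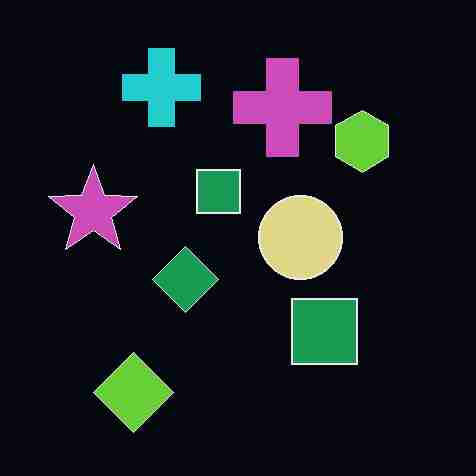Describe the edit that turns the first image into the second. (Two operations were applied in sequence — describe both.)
Degraded with heavy JPEG compression, then color-inverted (negative).

Blocky 8×8 compression artifacts appear around shape edges and the flat background shows ringing — characteristic JPEG degradation. The light background has become dark and every shape's color is its complement — a photographic negative.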